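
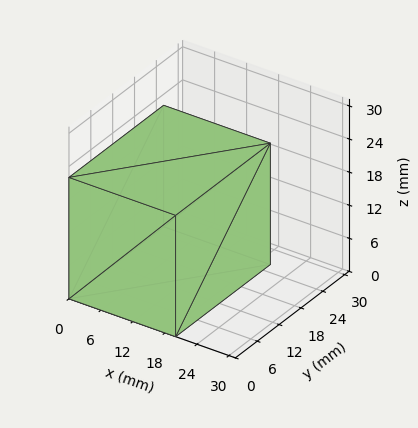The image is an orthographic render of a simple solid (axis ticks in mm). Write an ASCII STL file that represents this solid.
Reading the render: the shape is a rectangular box, roughly 20 × 26 mm footprint and 22 mm tall (dimensions read to the nearest mm from the axis ticks). For the STL, each face is triangulated and given an outward normal.

solid part
  facet normal 0.0000 0.0000 -1.0000
    outer loop
      vertex 20.000 26.000 0.000
      vertex 20.000 0.000 0.000
      vertex 0.000 0.000 0.000
    endloop
  endfacet
  facet normal 0.0000 0.0000 -1.0000
    outer loop
      vertex 0.000 26.000 0.000
      vertex 20.000 26.000 0.000
      vertex 0.000 0.000 0.000
    endloop
  endfacet
  facet normal 0.0000 0.0000 1.0000
    outer loop
      vertex 0.000 0.000 22.000
      vertex 20.000 0.000 22.000
      vertex 20.000 26.000 22.000
    endloop
  endfacet
  facet normal 0.0000 0.0000 1.0000
    outer loop
      vertex 0.000 0.000 22.000
      vertex 20.000 26.000 22.000
      vertex 0.000 26.000 22.000
    endloop
  endfacet
  facet normal 0.0000 -1.0000 0.0000
    outer loop
      vertex 0.000 0.000 0.000
      vertex 20.000 0.000 0.000
      vertex 20.000 0.000 22.000
    endloop
  endfacet
  facet normal 0.0000 -1.0000 0.0000
    outer loop
      vertex 0.000 0.000 0.000
      vertex 20.000 0.000 22.000
      vertex 0.000 0.000 22.000
    endloop
  endfacet
  facet normal 0.0000 1.0000 0.0000
    outer loop
      vertex 20.000 26.000 22.000
      vertex 20.000 26.000 0.000
      vertex 0.000 26.000 0.000
    endloop
  endfacet
  facet normal 0.0000 1.0000 0.0000
    outer loop
      vertex 0.000 26.000 22.000
      vertex 20.000 26.000 22.000
      vertex 0.000 26.000 0.000
    endloop
  endfacet
  facet normal -1.0000 0.0000 0.0000
    outer loop
      vertex 0.000 26.000 22.000
      vertex 0.000 26.000 0.000
      vertex 0.000 0.000 0.000
    endloop
  endfacet
  facet normal -1.0000 0.0000 0.0000
    outer loop
      vertex 0.000 0.000 22.000
      vertex 0.000 26.000 22.000
      vertex 0.000 0.000 0.000
    endloop
  endfacet
  facet normal 1.0000 0.0000 0.0000
    outer loop
      vertex 20.000 0.000 0.000
      vertex 20.000 26.000 0.000
      vertex 20.000 26.000 22.000
    endloop
  endfacet
  facet normal 1.0000 0.0000 0.0000
    outer loop
      vertex 20.000 0.000 0.000
      vertex 20.000 26.000 22.000
      vertex 20.000 0.000 22.000
    endloop
  endfacet
endsolid part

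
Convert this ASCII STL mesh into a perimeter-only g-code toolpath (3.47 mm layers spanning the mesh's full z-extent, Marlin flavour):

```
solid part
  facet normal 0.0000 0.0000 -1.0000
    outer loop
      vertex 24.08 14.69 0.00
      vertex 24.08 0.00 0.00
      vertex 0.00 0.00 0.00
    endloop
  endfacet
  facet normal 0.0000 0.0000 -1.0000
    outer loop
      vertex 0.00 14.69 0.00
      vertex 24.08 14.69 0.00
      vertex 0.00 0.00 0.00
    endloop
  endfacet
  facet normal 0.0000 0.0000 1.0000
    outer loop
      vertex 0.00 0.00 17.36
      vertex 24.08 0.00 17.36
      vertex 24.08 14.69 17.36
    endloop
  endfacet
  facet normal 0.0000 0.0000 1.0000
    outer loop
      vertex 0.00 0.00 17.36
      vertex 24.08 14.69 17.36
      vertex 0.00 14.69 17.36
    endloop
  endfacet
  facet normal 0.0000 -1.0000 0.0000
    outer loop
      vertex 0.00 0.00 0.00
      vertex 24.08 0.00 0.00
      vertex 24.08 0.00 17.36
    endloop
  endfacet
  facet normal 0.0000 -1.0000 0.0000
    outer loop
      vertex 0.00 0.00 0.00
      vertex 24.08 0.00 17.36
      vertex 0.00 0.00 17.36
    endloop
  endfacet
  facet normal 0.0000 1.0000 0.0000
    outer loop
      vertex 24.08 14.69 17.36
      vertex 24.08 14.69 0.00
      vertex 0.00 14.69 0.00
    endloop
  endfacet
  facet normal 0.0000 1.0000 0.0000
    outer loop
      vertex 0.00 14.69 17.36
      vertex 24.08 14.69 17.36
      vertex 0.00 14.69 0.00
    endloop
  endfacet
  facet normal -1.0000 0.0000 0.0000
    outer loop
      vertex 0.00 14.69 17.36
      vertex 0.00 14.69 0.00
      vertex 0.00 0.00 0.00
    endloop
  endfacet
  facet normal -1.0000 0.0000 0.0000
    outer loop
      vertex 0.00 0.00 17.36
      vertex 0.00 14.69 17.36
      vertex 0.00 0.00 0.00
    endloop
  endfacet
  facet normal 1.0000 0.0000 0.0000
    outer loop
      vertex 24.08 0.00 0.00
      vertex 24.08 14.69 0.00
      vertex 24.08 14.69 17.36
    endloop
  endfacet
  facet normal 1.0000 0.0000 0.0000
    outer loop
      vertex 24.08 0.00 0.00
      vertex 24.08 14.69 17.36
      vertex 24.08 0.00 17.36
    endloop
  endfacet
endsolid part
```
; perimeter-only toolpath
G21 ; units = mm
G90 ; absolute positioning
G28 ; home
; layer 1
G0 Z3.47
G0 X0.00 Y0.00
G1 X24.08 Y0.00
G1 X24.08 Y14.69
G1 X0.00 Y14.69
G1 X0.00 Y0.00
; layer 2
G0 Z6.94
G0 X0.00 Y0.00
G1 X24.08 Y0.00
G1 X24.08 Y14.69
G1 X0.00 Y14.69
G1 X0.00 Y0.00
; layer 3
G0 Z10.42
G0 X0.00 Y0.00
G1 X24.08 Y0.00
G1 X24.08 Y14.69
G1 X0.00 Y14.69
G1 X0.00 Y0.00
; layer 4
G0 Z13.89
G0 X0.00 Y0.00
G1 X24.08 Y0.00
G1 X24.08 Y14.69
G1 X0.00 Y14.69
G1 X0.00 Y0.00
; layer 5
G0 Z17.36
G0 X0.00 Y0.00
G1 X24.08 Y0.00
G1 X24.08 Y14.69
G1 X0.00 Y14.69
G1 X0.00 Y0.00
M2 ; end

The solid is a rectangular box, roughly 24.1 × 14.7 mm footprint and 17.4 mm tall. Slicing at Δz = 3.47 mm — 5 equal slices spanning the solid's height, so layer i sits at z = i·h/5 — gives 5 non-empty perimeters. Each is a 4-segment closed polygon; G0 lifts to the layer z and rapids to the start vertex, then G1 traces the edges.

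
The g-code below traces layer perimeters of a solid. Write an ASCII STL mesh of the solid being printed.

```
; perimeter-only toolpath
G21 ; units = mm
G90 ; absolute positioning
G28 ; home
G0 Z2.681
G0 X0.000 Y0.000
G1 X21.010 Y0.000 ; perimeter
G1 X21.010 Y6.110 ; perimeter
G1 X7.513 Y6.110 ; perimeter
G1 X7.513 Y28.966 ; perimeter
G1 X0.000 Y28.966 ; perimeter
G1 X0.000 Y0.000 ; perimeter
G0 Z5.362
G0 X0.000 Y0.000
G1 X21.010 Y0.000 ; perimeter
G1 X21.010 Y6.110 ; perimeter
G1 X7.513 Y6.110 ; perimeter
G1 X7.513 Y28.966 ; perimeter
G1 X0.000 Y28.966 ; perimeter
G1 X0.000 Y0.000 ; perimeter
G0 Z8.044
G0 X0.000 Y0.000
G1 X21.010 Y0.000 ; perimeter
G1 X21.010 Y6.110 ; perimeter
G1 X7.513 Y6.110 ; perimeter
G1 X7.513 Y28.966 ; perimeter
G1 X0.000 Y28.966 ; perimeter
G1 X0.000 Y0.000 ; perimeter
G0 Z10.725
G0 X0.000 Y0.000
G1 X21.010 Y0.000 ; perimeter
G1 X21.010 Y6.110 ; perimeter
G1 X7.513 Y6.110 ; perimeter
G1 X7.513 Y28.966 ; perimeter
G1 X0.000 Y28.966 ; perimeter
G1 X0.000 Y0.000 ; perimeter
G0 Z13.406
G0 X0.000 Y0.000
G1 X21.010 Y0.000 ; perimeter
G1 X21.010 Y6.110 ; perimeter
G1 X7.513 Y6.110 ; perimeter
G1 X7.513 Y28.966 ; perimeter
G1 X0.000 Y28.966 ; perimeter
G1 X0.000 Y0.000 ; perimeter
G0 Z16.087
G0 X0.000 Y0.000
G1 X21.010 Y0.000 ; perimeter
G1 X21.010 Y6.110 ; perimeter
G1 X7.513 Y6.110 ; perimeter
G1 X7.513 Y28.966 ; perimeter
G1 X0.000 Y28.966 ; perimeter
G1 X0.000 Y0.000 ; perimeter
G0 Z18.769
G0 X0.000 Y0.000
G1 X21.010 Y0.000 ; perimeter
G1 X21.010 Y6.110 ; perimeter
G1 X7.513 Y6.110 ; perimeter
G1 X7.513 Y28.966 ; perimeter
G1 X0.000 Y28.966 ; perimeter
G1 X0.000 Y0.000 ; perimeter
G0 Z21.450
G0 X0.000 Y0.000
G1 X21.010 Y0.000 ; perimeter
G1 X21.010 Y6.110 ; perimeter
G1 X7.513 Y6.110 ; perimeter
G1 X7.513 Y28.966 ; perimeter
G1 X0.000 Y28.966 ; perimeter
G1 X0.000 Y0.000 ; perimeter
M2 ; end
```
solid part
  facet normal 0.0000 0.0000 -1.0000
    outer loop
      vertex 21.010 6.110 0.000
      vertex 21.010 0.000 0.000
      vertex 0.000 0.000 0.000
    endloop
  endfacet
  facet normal 0.0000 0.0000 -1.0000
    outer loop
      vertex 7.513 6.110 0.000
      vertex 21.010 6.110 0.000
      vertex 0.000 0.000 0.000
    endloop
  endfacet
  facet normal 0.0000 0.0000 -1.0000
    outer loop
      vertex 7.513 28.966 0.000
      vertex 7.513 6.110 0.000
      vertex 0.000 0.000 0.000
    endloop
  endfacet
  facet normal 0.0000 0.0000 -1.0000
    outer loop
      vertex 0.000 28.966 0.000
      vertex 7.513 28.966 0.000
      vertex 0.000 0.000 0.000
    endloop
  endfacet
  facet normal 0.0000 0.0000 1.0000
    outer loop
      vertex 0.000 0.000 21.450
      vertex 21.010 0.000 21.450
      vertex 21.010 6.110 21.450
    endloop
  endfacet
  facet normal 0.0000 0.0000 1.0000
    outer loop
      vertex 0.000 0.000 21.450
      vertex 21.010 6.110 21.450
      vertex 7.513 6.110 21.450
    endloop
  endfacet
  facet normal 0.0000 0.0000 1.0000
    outer loop
      vertex 0.000 0.000 21.450
      vertex 7.513 6.110 21.450
      vertex 7.513 28.966 21.450
    endloop
  endfacet
  facet normal 0.0000 0.0000 1.0000
    outer loop
      vertex 0.000 0.000 21.450
      vertex 7.513 28.966 21.450
      vertex 0.000 28.966 21.450
    endloop
  endfacet
  facet normal 0.0000 -1.0000 0.0000
    outer loop
      vertex 0.000 0.000 0.000
      vertex 21.010 0.000 0.000
      vertex 21.010 0.000 21.450
    endloop
  endfacet
  facet normal 0.0000 -1.0000 0.0000
    outer loop
      vertex 0.000 0.000 0.000
      vertex 21.010 0.000 21.450
      vertex 0.000 0.000 21.450
    endloop
  endfacet
  facet normal 1.0000 0.0000 0.0000
    outer loop
      vertex 21.010 0.000 0.000
      vertex 21.010 6.110 0.000
      vertex 21.010 6.110 21.450
    endloop
  endfacet
  facet normal 1.0000 0.0000 0.0000
    outer loop
      vertex 21.010 0.000 0.000
      vertex 21.010 6.110 21.450
      vertex 21.010 0.000 21.450
    endloop
  endfacet
  facet normal 0.0000 1.0000 0.0000
    outer loop
      vertex 21.010 6.110 0.000
      vertex 7.513 6.110 0.000
      vertex 7.513 6.110 21.450
    endloop
  endfacet
  facet normal 0.0000 1.0000 0.0000
    outer loop
      vertex 21.010 6.110 0.000
      vertex 7.513 6.110 21.450
      vertex 21.010 6.110 21.450
    endloop
  endfacet
  facet normal 1.0000 0.0000 0.0000
    outer loop
      vertex 7.513 6.110 0.000
      vertex 7.513 28.966 0.000
      vertex 7.513 28.966 21.450
    endloop
  endfacet
  facet normal 1.0000 0.0000 0.0000
    outer loop
      vertex 7.513 6.110 0.000
      vertex 7.513 28.966 21.450
      vertex 7.513 6.110 21.450
    endloop
  endfacet
  facet normal 0.0000 1.0000 0.0000
    outer loop
      vertex 7.513 28.966 0.000
      vertex 0.000 28.966 0.000
      vertex 0.000 28.966 21.450
    endloop
  endfacet
  facet normal 0.0000 1.0000 0.0000
    outer loop
      vertex 7.513 28.966 0.000
      vertex 0.000 28.966 21.450
      vertex 7.513 28.966 21.450
    endloop
  endfacet
  facet normal -1.0000 0.0000 0.0000
    outer loop
      vertex 0.000 28.966 0.000
      vertex 0.000 0.000 0.000
      vertex 0.000 0.000 21.450
    endloop
  endfacet
  facet normal -1.0000 0.0000 0.0000
    outer loop
      vertex 0.000 28.966 0.000
      vertex 0.000 0.000 21.450
      vertex 0.000 28.966 21.450
    endloop
  endfacet
endsolid part

The G0 Z moves step by Δz≈2.681 mm. Every layer's G1 loop is the same polygon, so the solid is a straight extrusion of it from z=0 to z≈21.4. Closing with flat bottom and top caps and triangulating gives 20 facets — an L-shaped prism: outer 21 × 29 mm, arm thicknesses ≈ 6.11 mm (horizontal) and 7.51 mm (vertical), extruded 21.4 mm in z.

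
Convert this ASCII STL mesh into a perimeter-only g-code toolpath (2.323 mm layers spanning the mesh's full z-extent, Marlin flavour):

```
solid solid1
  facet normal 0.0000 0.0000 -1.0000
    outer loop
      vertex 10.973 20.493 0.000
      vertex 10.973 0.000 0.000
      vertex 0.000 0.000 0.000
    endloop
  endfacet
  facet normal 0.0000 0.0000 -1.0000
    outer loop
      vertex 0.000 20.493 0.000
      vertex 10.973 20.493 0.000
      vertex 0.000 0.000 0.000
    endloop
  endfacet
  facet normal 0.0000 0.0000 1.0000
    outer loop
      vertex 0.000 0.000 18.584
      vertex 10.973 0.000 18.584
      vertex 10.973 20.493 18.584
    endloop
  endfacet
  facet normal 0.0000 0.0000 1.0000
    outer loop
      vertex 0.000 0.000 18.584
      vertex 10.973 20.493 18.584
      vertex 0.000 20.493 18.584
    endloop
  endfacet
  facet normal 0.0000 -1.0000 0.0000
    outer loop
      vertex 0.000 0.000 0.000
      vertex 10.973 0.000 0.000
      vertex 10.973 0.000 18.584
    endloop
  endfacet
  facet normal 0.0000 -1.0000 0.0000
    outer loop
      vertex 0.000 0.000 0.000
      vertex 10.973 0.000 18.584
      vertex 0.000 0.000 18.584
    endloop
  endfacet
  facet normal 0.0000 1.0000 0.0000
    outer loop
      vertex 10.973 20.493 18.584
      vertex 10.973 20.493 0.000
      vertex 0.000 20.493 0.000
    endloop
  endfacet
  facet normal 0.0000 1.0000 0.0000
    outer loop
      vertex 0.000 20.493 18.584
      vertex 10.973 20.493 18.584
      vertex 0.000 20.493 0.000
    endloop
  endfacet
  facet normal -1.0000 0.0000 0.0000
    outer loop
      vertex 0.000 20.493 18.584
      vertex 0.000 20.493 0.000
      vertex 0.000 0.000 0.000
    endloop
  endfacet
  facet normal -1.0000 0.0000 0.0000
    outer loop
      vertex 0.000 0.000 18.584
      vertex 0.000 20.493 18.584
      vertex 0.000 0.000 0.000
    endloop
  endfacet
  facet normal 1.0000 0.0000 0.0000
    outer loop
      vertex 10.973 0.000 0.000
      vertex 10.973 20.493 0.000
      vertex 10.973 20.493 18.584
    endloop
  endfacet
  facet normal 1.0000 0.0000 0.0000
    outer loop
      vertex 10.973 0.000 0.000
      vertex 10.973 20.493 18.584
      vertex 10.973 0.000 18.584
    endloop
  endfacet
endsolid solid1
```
; perimeter-only toolpath
G21 ; units = mm
G90 ; absolute positioning
G28 ; home
; layer 1
G0 Z2.323
G0 X0.000 Y0.000
G1 X10.973 Y0.000
G1 X10.973 Y20.493
G1 X0.000 Y20.493
G1 X0.000 Y0.000
; layer 2
G0 Z4.646
G0 X0.000 Y0.000
G1 X10.973 Y0.000
G1 X10.973 Y20.493
G1 X0.000 Y20.493
G1 X0.000 Y0.000
; layer 3
G0 Z6.969
G0 X0.000 Y0.000
G1 X10.973 Y0.000
G1 X10.973 Y20.493
G1 X0.000 Y20.493
G1 X0.000 Y0.000
; layer 4
G0 Z9.292
G0 X0.000 Y0.000
G1 X10.973 Y0.000
G1 X10.973 Y20.493
G1 X0.000 Y20.493
G1 X0.000 Y0.000
; layer 5
G0 Z11.615
G0 X0.000 Y0.000
G1 X10.973 Y0.000
G1 X10.973 Y20.493
G1 X0.000 Y20.493
G1 X0.000 Y0.000
; layer 6
G0 Z13.938
G0 X0.000 Y0.000
G1 X10.973 Y0.000
G1 X10.973 Y20.493
G1 X0.000 Y20.493
G1 X0.000 Y0.000
; layer 7
G0 Z16.261
G0 X0.000 Y0.000
G1 X10.973 Y0.000
G1 X10.973 Y20.493
G1 X0.000 Y20.493
G1 X0.000 Y0.000
; layer 8
G0 Z18.584
G0 X0.000 Y0.000
G1 X10.973 Y0.000
G1 X10.973 Y20.493
G1 X0.000 Y20.493
G1 X0.000 Y0.000
M2 ; end

The solid is a rectangular box, roughly 11 × 20.5 mm footprint and 18.6 mm tall. Slicing at Δz = 2.323 mm — 8 equal slices spanning the solid's height, so layer i sits at z = i·h/8 — gives 8 non-empty perimeters. Each is a 4-segment closed polygon; G0 lifts to the layer z and rapids to the start vertex, then G1 traces the edges.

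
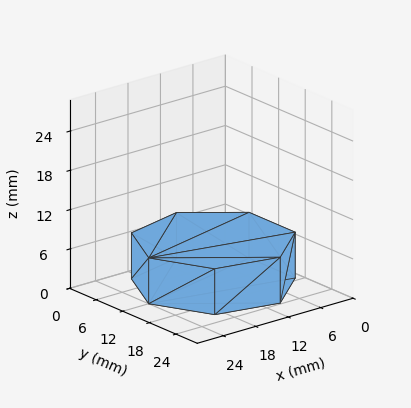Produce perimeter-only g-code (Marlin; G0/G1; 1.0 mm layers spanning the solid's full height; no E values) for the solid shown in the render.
Reading the render: the shape is a regular 7-sided prism (a cylinder approximated with 7 flat sides), circumscribed radius ≈ 12 mm, height ≈ 7 mm (dimensions read to the nearest mm from the axis ticks). For the g-code, the solid's height is divided into equal slices at the stated Δz and each level perimeter traced with G1 moves after a G0 lift.

; perimeter-only toolpath
G21 ; units = mm
G90 ; absolute positioning
G28 ; home
; layer 1
G0 Z1.0
G0 X24.0 Y12.0
G1 X19.5 Y21.4
G1 X9.3 Y23.7
G1 X1.2 Y17.2
G1 X1.2 Y6.8
G1 X9.3 Y0.3
G1 X19.5 Y2.6
G1 X24.0 Y12.0
; layer 2
G0 Z2.0
G0 X24.0 Y12.0
G1 X19.5 Y21.4
G1 X9.3 Y23.7
G1 X1.2 Y17.2
G1 X1.2 Y6.8
G1 X9.3 Y0.3
G1 X19.5 Y2.6
G1 X24.0 Y12.0
; layer 3
G0 Z3.0
G0 X24.0 Y12.0
G1 X19.5 Y21.4
G1 X9.3 Y23.7
G1 X1.2 Y17.2
G1 X1.2 Y6.8
G1 X9.3 Y0.3
G1 X19.5 Y2.6
G1 X24.0 Y12.0
; layer 4
G0 Z4.0
G0 X24.0 Y12.0
G1 X19.5 Y21.4
G1 X9.3 Y23.7
G1 X1.2 Y17.2
G1 X1.2 Y6.8
G1 X9.3 Y0.3
G1 X19.5 Y2.6
G1 X24.0 Y12.0
; layer 5
G0 Z5.0
G0 X24.0 Y12.0
G1 X19.5 Y21.4
G1 X9.3 Y23.7
G1 X1.2 Y17.2
G1 X1.2 Y6.8
G1 X9.3 Y0.3
G1 X19.5 Y2.6
G1 X24.0 Y12.0
; layer 6
G0 Z6.0
G0 X24.0 Y12.0
G1 X19.5 Y21.4
G1 X9.3 Y23.7
G1 X1.2 Y17.2
G1 X1.2 Y6.8
G1 X9.3 Y0.3
G1 X19.5 Y2.6
G1 X24.0 Y12.0
; layer 7
G0 Z7.0
G0 X24.0 Y12.0
G1 X19.5 Y21.4
G1 X9.3 Y23.7
G1 X1.2 Y17.2
G1 X1.2 Y6.8
G1 X9.3 Y0.3
G1 X19.5 Y2.6
G1 X24.0 Y12.0
M2 ; end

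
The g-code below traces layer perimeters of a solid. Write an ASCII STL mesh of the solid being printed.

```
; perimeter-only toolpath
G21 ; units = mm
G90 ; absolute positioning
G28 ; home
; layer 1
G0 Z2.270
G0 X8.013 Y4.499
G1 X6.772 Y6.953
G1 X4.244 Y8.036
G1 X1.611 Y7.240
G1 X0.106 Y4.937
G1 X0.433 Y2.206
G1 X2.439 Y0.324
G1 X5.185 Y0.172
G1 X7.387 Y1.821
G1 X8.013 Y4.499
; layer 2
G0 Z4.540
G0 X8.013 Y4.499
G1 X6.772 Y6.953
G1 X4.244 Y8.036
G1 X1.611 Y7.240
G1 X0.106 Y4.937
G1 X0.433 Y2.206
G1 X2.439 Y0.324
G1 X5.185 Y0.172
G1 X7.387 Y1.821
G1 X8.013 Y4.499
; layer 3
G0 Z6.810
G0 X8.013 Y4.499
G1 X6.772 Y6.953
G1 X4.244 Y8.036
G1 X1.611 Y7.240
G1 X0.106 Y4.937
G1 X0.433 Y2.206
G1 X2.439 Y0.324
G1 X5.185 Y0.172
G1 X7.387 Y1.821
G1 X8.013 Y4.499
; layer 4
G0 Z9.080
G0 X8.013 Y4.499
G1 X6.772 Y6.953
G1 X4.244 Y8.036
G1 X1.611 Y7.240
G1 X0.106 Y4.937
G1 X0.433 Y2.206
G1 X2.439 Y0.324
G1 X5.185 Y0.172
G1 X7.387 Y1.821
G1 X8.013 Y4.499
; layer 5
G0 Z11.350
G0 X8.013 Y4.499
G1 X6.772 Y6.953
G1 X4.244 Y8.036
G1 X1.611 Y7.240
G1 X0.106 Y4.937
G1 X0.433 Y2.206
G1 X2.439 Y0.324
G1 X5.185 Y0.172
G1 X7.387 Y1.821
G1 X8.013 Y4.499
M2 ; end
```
solid part
  facet normal 0.0000 0.0000 -1.0000
    outer loop
      vertex 4.244 8.036 0.000
      vertex 6.772 6.953 0.000
      vertex 8.013 4.499 0.000
    endloop
  endfacet
  facet normal 0.0000 0.0000 -1.0000
    outer loop
      vertex 1.611 7.240 0.000
      vertex 4.244 8.036 0.000
      vertex 8.013 4.499 0.000
    endloop
  endfacet
  facet normal 0.0000 0.0000 -1.0000
    outer loop
      vertex 0.106 4.937 0.000
      vertex 1.611 7.240 0.000
      vertex 8.013 4.499 0.000
    endloop
  endfacet
  facet normal 0.0000 0.0000 -1.0000
    outer loop
      vertex 0.433 2.206 0.000
      vertex 0.106 4.937 0.000
      vertex 8.013 4.499 0.000
    endloop
  endfacet
  facet normal 0.0000 0.0000 -1.0000
    outer loop
      vertex 2.439 0.324 0.000
      vertex 0.433 2.206 0.000
      vertex 8.013 4.499 0.000
    endloop
  endfacet
  facet normal 0.0000 0.0000 -1.0000
    outer loop
      vertex 5.185 0.172 0.000
      vertex 2.439 0.324 0.000
      vertex 8.013 4.499 0.000
    endloop
  endfacet
  facet normal 0.0000 0.0000 -1.0000
    outer loop
      vertex 7.387 1.821 0.000
      vertex 5.185 0.172 0.000
      vertex 8.013 4.499 0.000
    endloop
  endfacet
  facet normal 0.0000 0.0000 1.0000
    outer loop
      vertex 8.013 4.499 11.350
      vertex 6.772 6.953 11.350
      vertex 4.244 8.036 11.350
    endloop
  endfacet
  facet normal 0.0000 0.0000 1.0000
    outer loop
      vertex 8.013 4.499 11.350
      vertex 4.244 8.036 11.350
      vertex 1.611 7.240 11.350
    endloop
  endfacet
  facet normal 0.0000 0.0000 1.0000
    outer loop
      vertex 8.013 4.499 11.350
      vertex 1.611 7.240 11.350
      vertex 0.106 4.937 11.350
    endloop
  endfacet
  facet normal 0.0000 0.0000 1.0000
    outer loop
      vertex 8.013 4.499 11.350
      vertex 0.106 4.937 11.350
      vertex 0.433 2.206 11.350
    endloop
  endfacet
  facet normal 0.0000 0.0000 1.0000
    outer loop
      vertex 8.013 4.499 11.350
      vertex 0.433 2.206 11.350
      vertex 2.439 0.324 11.350
    endloop
  endfacet
  facet normal 0.0000 0.0000 1.0000
    outer loop
      vertex 8.013 4.499 11.350
      vertex 2.439 0.324 11.350
      vertex 5.185 0.172 11.350
    endloop
  endfacet
  facet normal 0.0000 0.0000 1.0000
    outer loop
      vertex 8.013 4.499 11.350
      vertex 5.185 0.172 11.350
      vertex 7.387 1.821 11.350
    endloop
  endfacet
  facet normal 0.8924 0.4513 0.0000
    outer loop
      vertex 8.013 4.499 0.000
      vertex 6.772 6.953 0.000
      vertex 6.772 6.953 11.350
    endloop
  endfacet
  facet normal 0.8924 0.4513 0.0000
    outer loop
      vertex 8.013 4.499 0.000
      vertex 6.772 6.953 11.350
      vertex 8.013 4.499 11.350
    endloop
  endfacet
  facet normal 0.3938 0.9192 0.0000
    outer loop
      vertex 6.772 6.953 0.000
      vertex 4.244 8.036 0.000
      vertex 4.244 8.036 11.350
    endloop
  endfacet
  facet normal 0.3938 0.9192 0.0000
    outer loop
      vertex 6.772 6.953 0.000
      vertex 4.244 8.036 11.350
      vertex 6.772 6.953 11.350
    endloop
  endfacet
  facet normal -0.2894 0.9572 0.0000
    outer loop
      vertex 4.244 8.036 0.000
      vertex 1.611 7.240 0.000
      vertex 1.611 7.240 11.350
    endloop
  endfacet
  facet normal -0.2894 0.9572 0.0000
    outer loop
      vertex 4.244 8.036 0.000
      vertex 1.611 7.240 11.350
      vertex 4.244 8.036 11.350
    endloop
  endfacet
  facet normal -0.8371 0.5470 0.0000
    outer loop
      vertex 1.611 7.240 0.000
      vertex 0.106 4.937 0.000
      vertex 0.106 4.937 11.350
    endloop
  endfacet
  facet normal -0.8371 0.5470 0.0000
    outer loop
      vertex 1.611 7.240 0.000
      vertex 0.106 4.937 11.350
      vertex 1.611 7.240 11.350
    endloop
  endfacet
  facet normal -0.9929 -0.1189 0.0000
    outer loop
      vertex 0.106 4.937 0.000
      vertex 0.433 2.206 0.000
      vertex 0.433 2.206 11.350
    endloop
  endfacet
  facet normal -0.9929 -0.1189 0.0000
    outer loop
      vertex 0.106 4.937 0.000
      vertex 0.433 2.206 11.350
      vertex 0.106 4.937 11.350
    endloop
  endfacet
  facet normal -0.6842 -0.7293 0.0000
    outer loop
      vertex 0.433 2.206 0.000
      vertex 2.439 0.324 0.000
      vertex 2.439 0.324 11.350
    endloop
  endfacet
  facet normal -0.6842 -0.7293 0.0000
    outer loop
      vertex 0.433 2.206 0.000
      vertex 2.439 0.324 11.350
      vertex 0.433 2.206 11.350
    endloop
  endfacet
  facet normal -0.0553 -0.9985 0.0000
    outer loop
      vertex 2.439 0.324 0.000
      vertex 5.185 0.172 0.000
      vertex 5.185 0.172 11.350
    endloop
  endfacet
  facet normal -0.0553 -0.9985 0.0000
    outer loop
      vertex 2.439 0.324 0.000
      vertex 5.185 0.172 11.350
      vertex 2.439 0.324 11.350
    endloop
  endfacet
  facet normal 0.5994 -0.8004 0.0000
    outer loop
      vertex 5.185 0.172 0.000
      vertex 7.387 1.821 0.000
      vertex 7.387 1.821 11.350
    endloop
  endfacet
  facet normal 0.5994 -0.8004 0.0000
    outer loop
      vertex 5.185 0.172 0.000
      vertex 7.387 1.821 11.350
      vertex 5.185 0.172 11.350
    endloop
  endfacet
  facet normal 0.9737 -0.2276 0.0000
    outer loop
      vertex 7.387 1.821 0.000
      vertex 8.013 4.499 0.000
      vertex 8.013 4.499 11.350
    endloop
  endfacet
  facet normal 0.9737 -0.2276 0.0000
    outer loop
      vertex 7.387 1.821 0.000
      vertex 8.013 4.499 11.350
      vertex 7.387 1.821 11.350
    endloop
  endfacet
endsolid part

The G0 Z moves step by Δz≈2.270 mm. Every layer's G1 loop is the same polygon, so the solid is a straight extrusion of it from z=0 to z≈11.3. Closing with flat bottom and top caps and triangulating gives 32 facets — a regular 9-sided prism (a cylinder approximated with 9 flat sides), circumscribed radius ≈ 4.02 mm, height ≈ 11.3 mm.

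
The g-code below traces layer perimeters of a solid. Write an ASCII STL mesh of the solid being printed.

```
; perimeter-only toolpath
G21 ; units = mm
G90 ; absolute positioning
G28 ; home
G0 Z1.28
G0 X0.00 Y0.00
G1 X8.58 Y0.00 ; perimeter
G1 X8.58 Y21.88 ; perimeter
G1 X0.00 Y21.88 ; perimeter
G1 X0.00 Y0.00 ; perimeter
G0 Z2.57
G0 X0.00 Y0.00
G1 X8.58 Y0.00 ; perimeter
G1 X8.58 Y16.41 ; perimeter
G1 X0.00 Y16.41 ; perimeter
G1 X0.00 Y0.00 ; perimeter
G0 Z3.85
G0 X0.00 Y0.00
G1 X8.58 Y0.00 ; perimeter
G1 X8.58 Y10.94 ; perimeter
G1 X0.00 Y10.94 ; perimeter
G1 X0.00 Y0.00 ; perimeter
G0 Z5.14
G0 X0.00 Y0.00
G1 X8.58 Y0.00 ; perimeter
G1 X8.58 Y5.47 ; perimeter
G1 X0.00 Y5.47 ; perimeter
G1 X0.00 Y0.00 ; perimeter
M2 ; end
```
solid part
  facet normal 0.0000 0.0000 -1.0000
    outer loop
      vertex 8.58 27.35 0.00
      vertex 8.58 0.00 0.00
      vertex 0.00 0.00 0.00
    endloop
  endfacet
  facet normal 0.0000 0.0000 -1.0000
    outer loop
      vertex 0.00 27.35 0.00
      vertex 8.58 27.35 0.00
      vertex 0.00 0.00 0.00
    endloop
  endfacet
  facet normal 0.0000 -1.0000 0.0000
    outer loop
      vertex 0.00 0.00 0.00
      vertex 8.58 0.00 0.00
      vertex 8.58 0.00 6.42
    endloop
  endfacet
  facet normal 0.0000 -1.0000 0.0000
    outer loop
      vertex 0.00 0.00 0.00
      vertex 8.58 0.00 6.42
      vertex 0.00 0.00 6.42
    endloop
  endfacet
  facet normal 0.0000 0.2285 0.9735
    outer loop
      vertex 0.00 0.00 6.42
      vertex 8.58 0.00 6.42
      vertex 8.58 27.35 0.00
    endloop
  endfacet
  facet normal 0.0000 0.2285 0.9735
    outer loop
      vertex 0.00 0.00 6.42
      vertex 8.58 27.35 0.00
      vertex 0.00 27.35 0.00
    endloop
  endfacet
  facet normal -1.0000 0.0000 0.0000
    outer loop
      vertex 0.00 0.00 6.42
      vertex 0.00 27.35 0.00
      vertex 0.00 0.00 0.00
    endloop
  endfacet
  facet normal 1.0000 0.0000 0.0000
    outer loop
      vertex 8.58 0.00 0.00
      vertex 8.58 27.35 0.00
      vertex 8.58 0.00 6.42
    endloop
  endfacet
endsolid part

The G0 Z moves step by Δz≈1.28 mm. The G1 loops shrink linearly with z, so the solid tapers from its base footprint up to z≈6.42. Closing with a flat bottom cap and the tapered top and triangulating gives 8 facets — a wedge (ramp): 8.58 × 27.4 mm base, rising to 6.42 mm along the y=0 edge and sloping linearly to z=0 at y=27.4.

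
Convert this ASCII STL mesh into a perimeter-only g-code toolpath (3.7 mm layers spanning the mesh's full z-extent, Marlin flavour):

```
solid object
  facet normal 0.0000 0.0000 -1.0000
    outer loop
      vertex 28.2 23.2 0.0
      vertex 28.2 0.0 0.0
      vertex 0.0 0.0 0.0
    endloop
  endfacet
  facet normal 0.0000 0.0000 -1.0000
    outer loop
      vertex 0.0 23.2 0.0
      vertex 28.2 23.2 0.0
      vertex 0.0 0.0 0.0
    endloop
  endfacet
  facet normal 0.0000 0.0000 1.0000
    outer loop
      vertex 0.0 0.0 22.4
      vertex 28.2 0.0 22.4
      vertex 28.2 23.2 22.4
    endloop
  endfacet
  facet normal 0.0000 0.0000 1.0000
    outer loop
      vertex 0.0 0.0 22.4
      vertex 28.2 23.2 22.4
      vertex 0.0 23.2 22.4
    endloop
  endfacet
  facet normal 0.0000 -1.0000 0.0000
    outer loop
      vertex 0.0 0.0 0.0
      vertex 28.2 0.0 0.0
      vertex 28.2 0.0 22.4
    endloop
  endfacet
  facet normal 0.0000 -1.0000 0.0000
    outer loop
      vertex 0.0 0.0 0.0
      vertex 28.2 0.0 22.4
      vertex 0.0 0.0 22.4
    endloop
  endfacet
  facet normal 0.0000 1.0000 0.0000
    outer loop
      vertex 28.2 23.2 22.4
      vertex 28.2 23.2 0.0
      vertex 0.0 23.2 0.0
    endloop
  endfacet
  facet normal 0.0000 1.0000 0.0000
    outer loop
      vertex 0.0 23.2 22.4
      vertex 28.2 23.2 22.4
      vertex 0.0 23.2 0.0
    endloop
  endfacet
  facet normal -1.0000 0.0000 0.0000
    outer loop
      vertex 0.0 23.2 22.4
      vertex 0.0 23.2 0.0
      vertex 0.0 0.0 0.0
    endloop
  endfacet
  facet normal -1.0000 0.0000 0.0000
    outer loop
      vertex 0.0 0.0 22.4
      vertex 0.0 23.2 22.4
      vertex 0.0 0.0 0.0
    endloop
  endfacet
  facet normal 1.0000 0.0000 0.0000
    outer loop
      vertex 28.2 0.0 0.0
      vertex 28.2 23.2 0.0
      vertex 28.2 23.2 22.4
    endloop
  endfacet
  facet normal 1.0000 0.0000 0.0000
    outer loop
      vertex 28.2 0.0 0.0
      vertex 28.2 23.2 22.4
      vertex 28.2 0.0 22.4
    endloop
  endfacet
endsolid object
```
; perimeter-only toolpath
G21 ; units = mm
G90 ; absolute positioning
G28 ; home
; layer 1
G0 Z3.7
G0 X0.0 Y0.0
G1 X28.2 Y0.0
G1 X28.2 Y23.2
G1 X0.0 Y23.2
G1 X0.0 Y0.0
; layer 2
G0 Z7.5
G0 X0.0 Y0.0
G1 X28.2 Y0.0
G1 X28.2 Y23.2
G1 X0.0 Y23.2
G1 X0.0 Y0.0
; layer 3
G0 Z11.2
G0 X0.0 Y0.0
G1 X28.2 Y0.0
G1 X28.2 Y23.2
G1 X0.0 Y23.2
G1 X0.0 Y0.0
; layer 4
G0 Z14.9
G0 X0.0 Y0.0
G1 X28.2 Y0.0
G1 X28.2 Y23.2
G1 X0.0 Y23.2
G1 X0.0 Y0.0
; layer 5
G0 Z18.7
G0 X0.0 Y0.0
G1 X28.2 Y0.0
G1 X28.2 Y23.2
G1 X0.0 Y23.2
G1 X0.0 Y0.0
; layer 6
G0 Z22.4
G0 X0.0 Y0.0
G1 X28.2 Y0.0
G1 X28.2 Y23.2
G1 X0.0 Y23.2
G1 X0.0 Y0.0
M2 ; end

The solid is a rectangular box, roughly 28.2 × 23.2 mm footprint and 22.4 mm tall. Slicing at Δz = 3.7 mm — 6 equal slices spanning the solid's height, so layer i sits at z = i·h/6 — gives 6 non-empty perimeters. Each is a 4-segment closed polygon; G0 lifts to the layer z and rapids to the start vertex, then G1 traces the edges.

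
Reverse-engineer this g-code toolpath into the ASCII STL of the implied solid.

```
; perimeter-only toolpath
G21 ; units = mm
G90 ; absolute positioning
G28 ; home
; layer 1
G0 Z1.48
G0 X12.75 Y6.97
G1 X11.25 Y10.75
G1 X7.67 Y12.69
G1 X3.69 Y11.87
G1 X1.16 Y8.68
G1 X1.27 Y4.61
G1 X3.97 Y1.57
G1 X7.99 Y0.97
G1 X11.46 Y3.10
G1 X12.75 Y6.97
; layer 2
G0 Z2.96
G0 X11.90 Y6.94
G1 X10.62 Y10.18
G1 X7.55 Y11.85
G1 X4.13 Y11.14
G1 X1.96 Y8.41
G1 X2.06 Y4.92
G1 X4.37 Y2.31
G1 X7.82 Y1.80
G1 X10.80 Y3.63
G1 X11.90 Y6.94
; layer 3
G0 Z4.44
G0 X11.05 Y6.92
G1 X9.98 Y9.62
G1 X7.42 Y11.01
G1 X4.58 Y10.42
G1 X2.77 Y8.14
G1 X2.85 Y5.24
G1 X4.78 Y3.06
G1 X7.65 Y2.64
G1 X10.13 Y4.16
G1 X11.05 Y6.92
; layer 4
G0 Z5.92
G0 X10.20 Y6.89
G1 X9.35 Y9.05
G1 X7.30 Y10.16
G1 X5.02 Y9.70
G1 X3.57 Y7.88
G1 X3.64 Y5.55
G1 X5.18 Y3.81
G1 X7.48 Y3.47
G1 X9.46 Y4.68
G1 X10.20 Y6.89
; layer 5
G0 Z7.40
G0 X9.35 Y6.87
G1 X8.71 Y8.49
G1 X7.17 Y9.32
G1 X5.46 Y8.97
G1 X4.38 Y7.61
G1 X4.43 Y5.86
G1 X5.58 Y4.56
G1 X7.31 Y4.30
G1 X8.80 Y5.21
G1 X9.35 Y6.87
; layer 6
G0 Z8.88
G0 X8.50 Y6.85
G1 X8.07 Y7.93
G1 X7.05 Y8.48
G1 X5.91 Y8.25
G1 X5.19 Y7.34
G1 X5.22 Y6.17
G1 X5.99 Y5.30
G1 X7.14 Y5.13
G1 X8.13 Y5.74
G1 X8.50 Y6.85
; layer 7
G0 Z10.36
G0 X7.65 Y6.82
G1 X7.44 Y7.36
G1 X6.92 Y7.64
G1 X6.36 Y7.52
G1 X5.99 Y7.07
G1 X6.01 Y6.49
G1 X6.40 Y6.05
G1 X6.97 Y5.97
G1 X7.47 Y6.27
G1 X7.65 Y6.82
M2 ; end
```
solid part
  facet normal 0.0000 0.0000 -1.0000
    outer loop
      vertex 7.80 13.53 0.00
      vertex 11.89 11.31 0.00
      vertex 13.60 6.99 0.00
    endloop
  endfacet
  facet normal 0.0000 0.0000 -1.0000
    outer loop
      vertex 3.24 12.59 0.00
      vertex 7.80 13.53 0.00
      vertex 13.60 6.99 0.00
    endloop
  endfacet
  facet normal 0.0000 0.0000 -1.0000
    outer loop
      vertex 0.35 8.95 0.00
      vertex 3.24 12.59 0.00
      vertex 13.60 6.99 0.00
    endloop
  endfacet
  facet normal 0.0000 0.0000 -1.0000
    outer loop
      vertex 0.48 4.30 0.00
      vertex 0.35 8.95 0.00
      vertex 13.60 6.99 0.00
    endloop
  endfacet
  facet normal 0.0000 0.0000 -1.0000
    outer loop
      vertex 3.56 0.82 0.00
      vertex 0.48 4.30 0.00
      vertex 13.60 6.99 0.00
    endloop
  endfacet
  facet normal 0.0000 0.0000 -1.0000
    outer loop
      vertex 8.16 0.14 0.00
      vertex 3.56 0.82 0.00
      vertex 13.60 6.99 0.00
    endloop
  endfacet
  facet normal 0.0000 0.0000 -1.0000
    outer loop
      vertex 12.13 2.57 0.00
      vertex 8.16 0.14 0.00
      vertex 13.60 6.99 0.00
    endloop
  endfacet
  facet normal 0.8182 0.3239 0.4751
    outer loop
      vertex 13.60 6.99 0.00
      vertex 11.89 11.31 0.00
      vertex 6.80 6.80 11.84
    endloop
  endfacet
  facet normal 0.4198 0.7734 0.4751
    outer loop
      vertex 11.89 11.31 0.00
      vertex 7.80 13.53 0.00
      vertex 6.80 6.80 11.84
    endloop
  endfacet
  facet normal -0.1777 0.8619 0.4749
    outer loop
      vertex 7.80 13.53 0.00
      vertex 3.24 12.59 0.00
      vertex 6.80 6.80 11.84
    endloop
  endfacet
  facet normal -0.6892 0.5472 0.4748
    outer loop
      vertex 3.24 12.59 0.00
      vertex 0.35 8.95 0.00
      vertex 6.80 6.80 11.84
    endloop
  endfacet
  facet normal -0.8798 -0.0246 0.4748
    outer loop
      vertex 0.35 8.95 0.00
      vertex 0.48 4.30 0.00
      vertex 6.80 6.80 11.84
    endloop
  endfacet
  facet normal -0.6590 -0.5832 0.4749
    outer loop
      vertex 0.48 4.30 0.00
      vertex 3.56 0.82 0.00
      vertex 6.80 6.80 11.84
    endloop
  endfacet
  facet normal -0.1287 -0.8706 0.4749
    outer loop
      vertex 3.56 0.82 0.00
      vertex 8.16 0.14 0.00
      vertex 6.80 6.80 11.84
    endloop
  endfacet
  facet normal 0.4594 -0.7506 0.4750
    outer loop
      vertex 8.16 0.14 0.00
      vertex 12.13 2.57 0.00
      vertex 6.80 6.80 11.84
    endloop
  endfacet
  facet normal 0.8350 -0.2777 0.4751
    outer loop
      vertex 12.13 2.57 0.00
      vertex 13.60 6.99 0.00
      vertex 6.80 6.80 11.84
    endloop
  endfacet
endsolid part

The G0 Z moves step by Δz≈1.48 mm. The G1 loops shrink linearly with z, so the solid tapers from its base footprint up to z≈11.8. Closing with a flat bottom cap and the tapered top and triangulating gives 16 facets — a regular 9-sided pyramid, base circumscribed radius ≈ 6.8 mm, apex at z ≈ 11.8 mm.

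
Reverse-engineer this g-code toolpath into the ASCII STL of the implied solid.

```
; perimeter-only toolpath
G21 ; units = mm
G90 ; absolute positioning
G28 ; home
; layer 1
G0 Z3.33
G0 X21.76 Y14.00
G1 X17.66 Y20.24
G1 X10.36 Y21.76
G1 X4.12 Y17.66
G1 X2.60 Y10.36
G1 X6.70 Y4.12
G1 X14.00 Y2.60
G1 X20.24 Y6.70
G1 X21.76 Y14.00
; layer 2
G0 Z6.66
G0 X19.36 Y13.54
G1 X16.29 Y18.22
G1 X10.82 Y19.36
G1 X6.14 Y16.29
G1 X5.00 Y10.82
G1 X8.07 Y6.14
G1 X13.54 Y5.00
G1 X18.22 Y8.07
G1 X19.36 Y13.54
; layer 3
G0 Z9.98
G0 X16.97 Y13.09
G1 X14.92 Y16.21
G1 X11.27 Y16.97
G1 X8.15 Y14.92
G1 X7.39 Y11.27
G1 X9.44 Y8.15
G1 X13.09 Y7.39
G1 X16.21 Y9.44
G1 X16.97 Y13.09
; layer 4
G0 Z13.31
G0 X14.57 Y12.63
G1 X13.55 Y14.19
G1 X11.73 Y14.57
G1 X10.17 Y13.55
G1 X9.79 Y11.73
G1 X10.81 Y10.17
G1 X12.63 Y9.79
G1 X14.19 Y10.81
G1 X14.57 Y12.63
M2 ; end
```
solid part
  facet normal 0.0000 0.0000 -1.0000
    outer loop
      vertex 9.91 24.15 0.00
      vertex 19.03 22.25 0.00
      vertex 24.15 14.45 0.00
    endloop
  endfacet
  facet normal 0.0000 0.0000 -1.0000
    outer loop
      vertex 2.11 19.03 0.00
      vertex 9.91 24.15 0.00
      vertex 24.15 14.45 0.00
    endloop
  endfacet
  facet normal 0.0000 0.0000 -1.0000
    outer loop
      vertex 0.21 9.91 0.00
      vertex 2.11 19.03 0.00
      vertex 24.15 14.45 0.00
    endloop
  endfacet
  facet normal 0.0000 0.0000 -1.0000
    outer loop
      vertex 5.33 2.11 0.00
      vertex 0.21 9.91 0.00
      vertex 24.15 14.45 0.00
    endloop
  endfacet
  facet normal 0.0000 0.0000 -1.0000
    outer loop
      vertex 14.45 0.21 0.00
      vertex 5.33 2.11 0.00
      vertex 24.15 14.45 0.00
    endloop
  endfacet
  facet normal 0.0000 0.0000 -1.0000
    outer loop
      vertex 22.25 5.33 0.00
      vertex 14.45 0.21 0.00
      vertex 24.15 14.45 0.00
    endloop
  endfacet
  facet normal 0.6925 0.4546 0.5602
    outer loop
      vertex 24.15 14.45 0.00
      vertex 19.03 22.25 0.00
      vertex 12.18 12.18 16.64
    endloop
  endfacet
  facet normal 0.1689 0.8109 0.5603
    outer loop
      vertex 19.03 22.25 0.00
      vertex 9.91 24.15 0.00
      vertex 12.18 12.18 16.64
    endloop
  endfacet
  facet normal -0.4546 0.6925 0.5602
    outer loop
      vertex 9.91 24.15 0.00
      vertex 2.11 19.03 0.00
      vertex 12.18 12.18 16.64
    endloop
  endfacet
  facet normal -0.8109 0.1689 0.5603
    outer loop
      vertex 2.11 19.03 0.00
      vertex 0.21 9.91 0.00
      vertex 12.18 12.18 16.64
    endloop
  endfacet
  facet normal -0.6925 -0.4546 0.5602
    outer loop
      vertex 0.21 9.91 0.00
      vertex 5.33 2.11 0.00
      vertex 12.18 12.18 16.64
    endloop
  endfacet
  facet normal -0.1689 -0.8109 0.5603
    outer loop
      vertex 5.33 2.11 0.00
      vertex 14.45 0.21 0.00
      vertex 12.18 12.18 16.64
    endloop
  endfacet
  facet normal 0.4546 -0.6925 0.5602
    outer loop
      vertex 14.45 0.21 0.00
      vertex 22.25 5.33 0.00
      vertex 12.18 12.18 16.64
    endloop
  endfacet
  facet normal 0.8109 -0.1689 0.5603
    outer loop
      vertex 22.25 5.33 0.00
      vertex 24.15 14.45 0.00
      vertex 12.18 12.18 16.64
    endloop
  endfacet
endsolid part

The G0 Z moves step by Δz≈3.33 mm. The G1 loops shrink linearly with z, so the solid tapers from its base footprint up to z≈16.6. Closing with a flat bottom cap and the tapered top and triangulating gives 14 facets — a regular 8-sided pyramid, base circumscribed radius ≈ 12.2 mm, apex at z ≈ 16.6 mm.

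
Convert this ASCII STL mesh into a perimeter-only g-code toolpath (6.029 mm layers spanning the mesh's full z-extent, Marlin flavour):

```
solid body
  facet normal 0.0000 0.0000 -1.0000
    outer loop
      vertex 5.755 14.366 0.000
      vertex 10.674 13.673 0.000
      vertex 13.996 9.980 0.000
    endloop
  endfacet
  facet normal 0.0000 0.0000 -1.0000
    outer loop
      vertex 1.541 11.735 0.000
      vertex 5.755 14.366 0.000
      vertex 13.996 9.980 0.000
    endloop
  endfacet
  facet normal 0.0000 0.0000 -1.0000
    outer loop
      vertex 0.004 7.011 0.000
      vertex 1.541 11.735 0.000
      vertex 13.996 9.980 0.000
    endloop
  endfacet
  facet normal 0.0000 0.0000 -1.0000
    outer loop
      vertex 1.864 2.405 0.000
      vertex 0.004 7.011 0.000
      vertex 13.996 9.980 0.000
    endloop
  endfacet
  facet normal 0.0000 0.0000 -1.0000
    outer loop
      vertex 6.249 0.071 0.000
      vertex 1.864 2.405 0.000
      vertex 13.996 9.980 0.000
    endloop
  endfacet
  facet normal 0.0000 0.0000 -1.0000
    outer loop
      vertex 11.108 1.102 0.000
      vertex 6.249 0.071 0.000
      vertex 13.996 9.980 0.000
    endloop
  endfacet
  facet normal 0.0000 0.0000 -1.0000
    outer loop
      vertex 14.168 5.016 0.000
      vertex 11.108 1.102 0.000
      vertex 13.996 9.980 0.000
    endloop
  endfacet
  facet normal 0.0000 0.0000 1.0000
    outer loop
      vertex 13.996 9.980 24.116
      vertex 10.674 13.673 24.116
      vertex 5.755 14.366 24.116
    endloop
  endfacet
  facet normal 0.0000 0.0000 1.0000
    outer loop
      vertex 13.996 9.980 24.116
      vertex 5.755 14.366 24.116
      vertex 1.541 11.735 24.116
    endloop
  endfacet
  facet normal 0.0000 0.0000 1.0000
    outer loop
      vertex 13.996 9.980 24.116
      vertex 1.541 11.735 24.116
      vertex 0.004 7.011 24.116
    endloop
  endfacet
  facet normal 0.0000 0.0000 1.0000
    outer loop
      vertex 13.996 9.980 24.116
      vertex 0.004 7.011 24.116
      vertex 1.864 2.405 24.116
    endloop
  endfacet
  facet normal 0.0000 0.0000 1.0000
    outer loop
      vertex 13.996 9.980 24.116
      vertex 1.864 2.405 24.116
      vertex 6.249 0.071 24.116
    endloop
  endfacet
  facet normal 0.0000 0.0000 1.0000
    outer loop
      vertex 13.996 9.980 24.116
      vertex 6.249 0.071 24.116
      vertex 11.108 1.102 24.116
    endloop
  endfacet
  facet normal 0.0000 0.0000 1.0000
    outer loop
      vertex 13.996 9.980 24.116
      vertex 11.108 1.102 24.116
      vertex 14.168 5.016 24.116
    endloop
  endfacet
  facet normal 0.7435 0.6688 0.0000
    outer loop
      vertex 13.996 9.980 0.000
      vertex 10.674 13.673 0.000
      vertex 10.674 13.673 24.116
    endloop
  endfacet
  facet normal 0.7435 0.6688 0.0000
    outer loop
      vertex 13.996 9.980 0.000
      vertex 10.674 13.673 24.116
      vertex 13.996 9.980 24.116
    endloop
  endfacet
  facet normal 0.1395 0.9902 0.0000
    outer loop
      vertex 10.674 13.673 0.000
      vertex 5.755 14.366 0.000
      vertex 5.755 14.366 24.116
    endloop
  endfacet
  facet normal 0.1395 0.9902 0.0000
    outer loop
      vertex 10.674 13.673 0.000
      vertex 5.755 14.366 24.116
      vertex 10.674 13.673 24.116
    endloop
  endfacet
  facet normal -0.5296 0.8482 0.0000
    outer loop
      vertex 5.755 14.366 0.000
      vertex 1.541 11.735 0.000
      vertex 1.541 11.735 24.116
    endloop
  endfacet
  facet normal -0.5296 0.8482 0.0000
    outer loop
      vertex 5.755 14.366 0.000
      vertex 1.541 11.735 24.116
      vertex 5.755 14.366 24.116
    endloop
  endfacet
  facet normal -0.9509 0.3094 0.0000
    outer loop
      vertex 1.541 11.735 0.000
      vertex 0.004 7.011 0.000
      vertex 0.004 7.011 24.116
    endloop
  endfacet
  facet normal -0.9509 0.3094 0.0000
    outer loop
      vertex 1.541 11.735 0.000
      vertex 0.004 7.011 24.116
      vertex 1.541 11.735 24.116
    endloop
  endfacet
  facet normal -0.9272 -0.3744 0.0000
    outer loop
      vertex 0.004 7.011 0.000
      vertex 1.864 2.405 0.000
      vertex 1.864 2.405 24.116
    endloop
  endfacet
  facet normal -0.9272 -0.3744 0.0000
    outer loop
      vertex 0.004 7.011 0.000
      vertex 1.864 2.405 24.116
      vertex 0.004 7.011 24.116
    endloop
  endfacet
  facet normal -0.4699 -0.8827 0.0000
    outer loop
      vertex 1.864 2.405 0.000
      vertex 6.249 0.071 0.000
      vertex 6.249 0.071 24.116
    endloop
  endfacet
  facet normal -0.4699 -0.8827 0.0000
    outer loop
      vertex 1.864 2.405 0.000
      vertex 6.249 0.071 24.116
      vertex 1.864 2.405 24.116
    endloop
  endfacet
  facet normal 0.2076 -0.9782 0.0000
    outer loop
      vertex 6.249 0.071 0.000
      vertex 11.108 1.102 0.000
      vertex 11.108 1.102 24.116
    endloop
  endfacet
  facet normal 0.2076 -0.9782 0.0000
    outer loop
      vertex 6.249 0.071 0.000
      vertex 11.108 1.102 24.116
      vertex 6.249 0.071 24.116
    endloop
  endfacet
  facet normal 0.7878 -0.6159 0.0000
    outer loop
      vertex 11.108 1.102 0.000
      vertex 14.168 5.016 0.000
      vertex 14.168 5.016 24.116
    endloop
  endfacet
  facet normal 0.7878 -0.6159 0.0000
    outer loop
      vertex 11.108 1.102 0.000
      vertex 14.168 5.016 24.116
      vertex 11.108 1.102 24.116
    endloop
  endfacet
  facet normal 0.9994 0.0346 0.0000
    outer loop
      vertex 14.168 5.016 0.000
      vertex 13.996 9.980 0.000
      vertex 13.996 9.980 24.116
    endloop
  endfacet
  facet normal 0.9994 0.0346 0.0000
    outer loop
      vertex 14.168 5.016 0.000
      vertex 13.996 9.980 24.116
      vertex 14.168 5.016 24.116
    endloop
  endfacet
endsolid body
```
; perimeter-only toolpath
G21 ; units = mm
G90 ; absolute positioning
G28 ; home
; layer 1
G0 Z6.029
G0 X13.996 Y9.980
G1 X10.674 Y13.673
G1 X5.755 Y14.366
G1 X1.541 Y11.735
G1 X0.004 Y7.011
G1 X1.864 Y2.405
G1 X6.249 Y0.071
G1 X11.108 Y1.102
G1 X14.168 Y5.016
G1 X13.996 Y9.980
; layer 2
G0 Z12.058
G0 X13.996 Y9.980
G1 X10.674 Y13.673
G1 X5.755 Y14.366
G1 X1.541 Y11.735
G1 X0.004 Y7.011
G1 X1.864 Y2.405
G1 X6.249 Y0.071
G1 X11.108 Y1.102
G1 X14.168 Y5.016
G1 X13.996 Y9.980
; layer 3
G0 Z18.087
G0 X13.996 Y9.980
G1 X10.674 Y13.673
G1 X5.755 Y14.366
G1 X1.541 Y11.735
G1 X0.004 Y7.011
G1 X1.864 Y2.405
G1 X6.249 Y0.071
G1 X11.108 Y1.102
G1 X14.168 Y5.016
G1 X13.996 Y9.980
; layer 4
G0 Z24.116
G0 X13.996 Y9.980
G1 X10.674 Y13.673
G1 X5.755 Y14.366
G1 X1.541 Y11.735
G1 X0.004 Y7.011
G1 X1.864 Y2.405
G1 X6.249 Y0.071
G1 X11.108 Y1.102
G1 X14.168 Y5.016
G1 X13.996 Y9.980
M2 ; end

The solid is a regular 9-sided prism (a cylinder approximated with 9 flat sides), circumscribed radius ≈ 7.26 mm, height ≈ 24.1 mm. Slicing at Δz = 6.029 mm — 4 equal slices spanning the solid's height, so layer i sits at z = i·h/4 — gives 4 non-empty perimeters. Each is a 9-segment closed polygon; G0 lifts to the layer z and rapids to the start vertex, then G1 traces the edges.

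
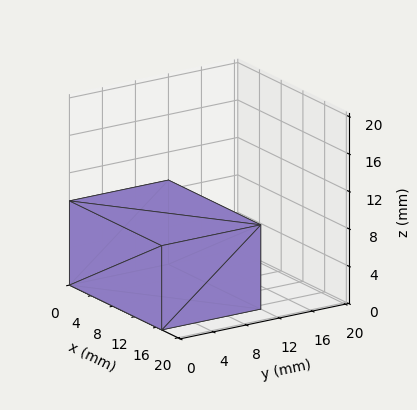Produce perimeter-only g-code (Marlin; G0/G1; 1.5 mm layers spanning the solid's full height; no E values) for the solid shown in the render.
Reading the render: the shape is a rectangular box, roughly 17 × 12 mm footprint and 9 mm tall (dimensions read to the nearest mm from the axis ticks). For the g-code, the solid's height is divided into equal slices at the stated Δz and each level perimeter traced with G1 moves after a G0 lift.

; perimeter-only toolpath
G21 ; units = mm
G90 ; absolute positioning
G28 ; home
; layer 1
G0 Z1.5
G0 X0.0 Y0.0
G1 X17.0 Y0.0
G1 X17.0 Y12.0
G1 X0.0 Y12.0
G1 X0.0 Y0.0
; layer 2
G0 Z3.0
G0 X0.0 Y0.0
G1 X17.0 Y0.0
G1 X17.0 Y12.0
G1 X0.0 Y12.0
G1 X0.0 Y0.0
; layer 3
G0 Z4.5
G0 X0.0 Y0.0
G1 X17.0 Y0.0
G1 X17.0 Y12.0
G1 X0.0 Y12.0
G1 X0.0 Y0.0
; layer 4
G0 Z6.0
G0 X0.0 Y0.0
G1 X17.0 Y0.0
G1 X17.0 Y12.0
G1 X0.0 Y12.0
G1 X0.0 Y0.0
; layer 5
G0 Z7.5
G0 X0.0 Y0.0
G1 X17.0 Y0.0
G1 X17.0 Y12.0
G1 X0.0 Y12.0
G1 X0.0 Y0.0
; layer 6
G0 Z9.0
G0 X0.0 Y0.0
G1 X17.0 Y0.0
G1 X17.0 Y12.0
G1 X0.0 Y12.0
G1 X0.0 Y0.0
M2 ; end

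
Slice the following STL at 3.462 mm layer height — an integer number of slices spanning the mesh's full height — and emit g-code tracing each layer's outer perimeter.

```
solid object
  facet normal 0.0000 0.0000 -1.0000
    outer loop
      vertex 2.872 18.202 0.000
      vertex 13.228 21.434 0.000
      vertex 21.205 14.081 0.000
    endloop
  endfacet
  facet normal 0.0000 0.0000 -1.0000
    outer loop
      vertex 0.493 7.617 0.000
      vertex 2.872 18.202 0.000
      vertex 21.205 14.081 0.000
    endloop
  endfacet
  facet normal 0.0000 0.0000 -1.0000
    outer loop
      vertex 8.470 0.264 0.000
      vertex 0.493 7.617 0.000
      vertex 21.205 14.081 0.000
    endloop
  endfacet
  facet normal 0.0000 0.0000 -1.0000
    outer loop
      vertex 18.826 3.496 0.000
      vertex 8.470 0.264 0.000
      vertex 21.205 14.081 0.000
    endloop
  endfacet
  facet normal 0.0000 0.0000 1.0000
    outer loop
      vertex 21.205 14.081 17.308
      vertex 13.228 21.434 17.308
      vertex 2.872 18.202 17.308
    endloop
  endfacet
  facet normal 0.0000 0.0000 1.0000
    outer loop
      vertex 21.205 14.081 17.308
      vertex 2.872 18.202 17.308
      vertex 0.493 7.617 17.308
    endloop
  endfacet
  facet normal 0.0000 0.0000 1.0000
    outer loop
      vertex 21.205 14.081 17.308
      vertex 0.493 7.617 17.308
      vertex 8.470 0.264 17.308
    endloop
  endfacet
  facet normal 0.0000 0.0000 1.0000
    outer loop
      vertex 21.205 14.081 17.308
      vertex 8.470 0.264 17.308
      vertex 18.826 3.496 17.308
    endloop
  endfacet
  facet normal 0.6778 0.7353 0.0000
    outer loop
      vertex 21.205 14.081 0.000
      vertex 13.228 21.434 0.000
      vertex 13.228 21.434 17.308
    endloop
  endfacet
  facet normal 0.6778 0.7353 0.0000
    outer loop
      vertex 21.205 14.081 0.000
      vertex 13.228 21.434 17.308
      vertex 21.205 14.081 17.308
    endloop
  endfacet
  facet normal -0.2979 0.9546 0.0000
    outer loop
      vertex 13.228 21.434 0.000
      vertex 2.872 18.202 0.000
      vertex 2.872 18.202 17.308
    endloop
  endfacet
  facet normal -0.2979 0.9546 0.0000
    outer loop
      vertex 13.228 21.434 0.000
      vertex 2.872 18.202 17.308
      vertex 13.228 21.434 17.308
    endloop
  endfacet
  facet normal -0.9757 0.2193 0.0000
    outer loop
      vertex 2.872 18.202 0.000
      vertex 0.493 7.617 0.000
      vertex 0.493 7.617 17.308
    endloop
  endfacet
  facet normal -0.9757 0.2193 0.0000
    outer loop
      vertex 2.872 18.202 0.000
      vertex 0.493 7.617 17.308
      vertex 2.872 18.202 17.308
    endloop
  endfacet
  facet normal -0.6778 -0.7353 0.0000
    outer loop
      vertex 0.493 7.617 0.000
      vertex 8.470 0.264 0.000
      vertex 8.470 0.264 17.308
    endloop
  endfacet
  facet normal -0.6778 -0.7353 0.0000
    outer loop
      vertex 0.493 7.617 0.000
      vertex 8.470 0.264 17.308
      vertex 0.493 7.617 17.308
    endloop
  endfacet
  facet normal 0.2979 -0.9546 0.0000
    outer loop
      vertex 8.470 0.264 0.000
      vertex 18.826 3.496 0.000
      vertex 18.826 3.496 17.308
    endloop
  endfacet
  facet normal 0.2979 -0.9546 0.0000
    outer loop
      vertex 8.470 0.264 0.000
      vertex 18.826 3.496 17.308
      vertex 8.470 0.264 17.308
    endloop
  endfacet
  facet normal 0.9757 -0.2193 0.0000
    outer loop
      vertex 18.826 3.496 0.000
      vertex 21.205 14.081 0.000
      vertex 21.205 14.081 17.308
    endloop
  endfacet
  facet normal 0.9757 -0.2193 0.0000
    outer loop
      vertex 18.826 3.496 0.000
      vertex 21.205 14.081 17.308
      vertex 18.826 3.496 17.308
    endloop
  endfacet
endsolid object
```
; perimeter-only toolpath
G21 ; units = mm
G90 ; absolute positioning
G28 ; home
; layer 1
G0 Z3.462
G0 X21.205 Y14.081
G1 X13.228 Y21.434
G1 X2.872 Y18.202
G1 X0.493 Y7.617
G1 X8.470 Y0.264
G1 X18.826 Y3.496
G1 X21.205 Y14.081
; layer 2
G0 Z6.923
G0 X21.205 Y14.081
G1 X13.228 Y21.434
G1 X2.872 Y18.202
G1 X0.493 Y7.617
G1 X8.470 Y0.264
G1 X18.826 Y3.496
G1 X21.205 Y14.081
; layer 3
G0 Z10.385
G0 X21.205 Y14.081
G1 X13.228 Y21.434
G1 X2.872 Y18.202
G1 X0.493 Y7.617
G1 X8.470 Y0.264
G1 X18.826 Y3.496
G1 X21.205 Y14.081
; layer 4
G0 Z13.846
G0 X21.205 Y14.081
G1 X13.228 Y21.434
G1 X2.872 Y18.202
G1 X0.493 Y7.617
G1 X8.470 Y0.264
G1 X18.826 Y3.496
G1 X21.205 Y14.081
; layer 5
G0 Z17.308
G0 X21.205 Y14.081
G1 X13.228 Y21.434
G1 X2.872 Y18.202
G1 X0.493 Y7.617
G1 X8.470 Y0.264
G1 X18.826 Y3.496
G1 X21.205 Y14.081
M2 ; end

The solid is a regular 6-sided prism (a cylinder approximated with 6 flat sides), circumscribed radius ≈ 10.8 mm, height ≈ 17.3 mm. Slicing at Δz = 3.462 mm — 5 equal slices spanning the solid's height, so layer i sits at z = i·h/5 — gives 5 non-empty perimeters. Each is a 6-segment closed polygon; G0 lifts to the layer z and rapids to the start vertex, then G1 traces the edges.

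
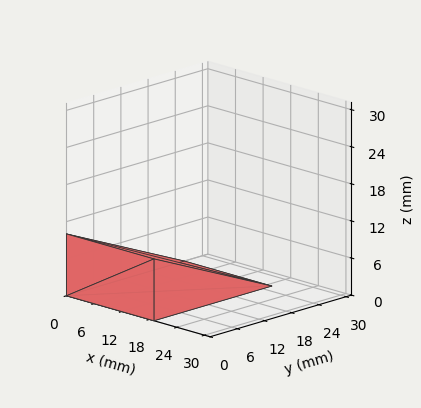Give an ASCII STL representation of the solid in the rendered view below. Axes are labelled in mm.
Reading the render: the shape is a wedge (ramp): 19 × 26 mm base, rising to 10 mm along the y=0 edge and sloping linearly to z=0 at y=26 (dimensions read to the nearest mm from the axis ticks). For the STL, each face is triangulated and given an outward normal.

solid part
  facet normal 0.0000 0.0000 -1.0000
    outer loop
      vertex 19.0 26.0 0.0
      vertex 19.0 0.0 0.0
      vertex 0.0 0.0 0.0
    endloop
  endfacet
  facet normal 0.0000 0.0000 -1.0000
    outer loop
      vertex 0.0 26.0 0.0
      vertex 19.0 26.0 0.0
      vertex 0.0 0.0 0.0
    endloop
  endfacet
  facet normal 0.0000 -1.0000 0.0000
    outer loop
      vertex 0.0 0.0 0.0
      vertex 19.0 0.0 0.0
      vertex 19.0 0.0 10.0
    endloop
  endfacet
  facet normal 0.0000 -1.0000 0.0000
    outer loop
      vertex 0.0 0.0 0.0
      vertex 19.0 0.0 10.0
      vertex 0.0 0.0 10.0
    endloop
  endfacet
  facet normal 0.0000 0.3590 0.9333
    outer loop
      vertex 0.0 0.0 10.0
      vertex 19.0 0.0 10.0
      vertex 19.0 26.0 0.0
    endloop
  endfacet
  facet normal 0.0000 0.3590 0.9333
    outer loop
      vertex 0.0 0.0 10.0
      vertex 19.0 26.0 0.0
      vertex 0.0 26.0 0.0
    endloop
  endfacet
  facet normal -1.0000 0.0000 0.0000
    outer loop
      vertex 0.0 0.0 10.0
      vertex 0.0 26.0 0.0
      vertex 0.0 0.0 0.0
    endloop
  endfacet
  facet normal 1.0000 0.0000 0.0000
    outer loop
      vertex 19.0 0.0 0.0
      vertex 19.0 26.0 0.0
      vertex 19.0 0.0 10.0
    endloop
  endfacet
endsolid part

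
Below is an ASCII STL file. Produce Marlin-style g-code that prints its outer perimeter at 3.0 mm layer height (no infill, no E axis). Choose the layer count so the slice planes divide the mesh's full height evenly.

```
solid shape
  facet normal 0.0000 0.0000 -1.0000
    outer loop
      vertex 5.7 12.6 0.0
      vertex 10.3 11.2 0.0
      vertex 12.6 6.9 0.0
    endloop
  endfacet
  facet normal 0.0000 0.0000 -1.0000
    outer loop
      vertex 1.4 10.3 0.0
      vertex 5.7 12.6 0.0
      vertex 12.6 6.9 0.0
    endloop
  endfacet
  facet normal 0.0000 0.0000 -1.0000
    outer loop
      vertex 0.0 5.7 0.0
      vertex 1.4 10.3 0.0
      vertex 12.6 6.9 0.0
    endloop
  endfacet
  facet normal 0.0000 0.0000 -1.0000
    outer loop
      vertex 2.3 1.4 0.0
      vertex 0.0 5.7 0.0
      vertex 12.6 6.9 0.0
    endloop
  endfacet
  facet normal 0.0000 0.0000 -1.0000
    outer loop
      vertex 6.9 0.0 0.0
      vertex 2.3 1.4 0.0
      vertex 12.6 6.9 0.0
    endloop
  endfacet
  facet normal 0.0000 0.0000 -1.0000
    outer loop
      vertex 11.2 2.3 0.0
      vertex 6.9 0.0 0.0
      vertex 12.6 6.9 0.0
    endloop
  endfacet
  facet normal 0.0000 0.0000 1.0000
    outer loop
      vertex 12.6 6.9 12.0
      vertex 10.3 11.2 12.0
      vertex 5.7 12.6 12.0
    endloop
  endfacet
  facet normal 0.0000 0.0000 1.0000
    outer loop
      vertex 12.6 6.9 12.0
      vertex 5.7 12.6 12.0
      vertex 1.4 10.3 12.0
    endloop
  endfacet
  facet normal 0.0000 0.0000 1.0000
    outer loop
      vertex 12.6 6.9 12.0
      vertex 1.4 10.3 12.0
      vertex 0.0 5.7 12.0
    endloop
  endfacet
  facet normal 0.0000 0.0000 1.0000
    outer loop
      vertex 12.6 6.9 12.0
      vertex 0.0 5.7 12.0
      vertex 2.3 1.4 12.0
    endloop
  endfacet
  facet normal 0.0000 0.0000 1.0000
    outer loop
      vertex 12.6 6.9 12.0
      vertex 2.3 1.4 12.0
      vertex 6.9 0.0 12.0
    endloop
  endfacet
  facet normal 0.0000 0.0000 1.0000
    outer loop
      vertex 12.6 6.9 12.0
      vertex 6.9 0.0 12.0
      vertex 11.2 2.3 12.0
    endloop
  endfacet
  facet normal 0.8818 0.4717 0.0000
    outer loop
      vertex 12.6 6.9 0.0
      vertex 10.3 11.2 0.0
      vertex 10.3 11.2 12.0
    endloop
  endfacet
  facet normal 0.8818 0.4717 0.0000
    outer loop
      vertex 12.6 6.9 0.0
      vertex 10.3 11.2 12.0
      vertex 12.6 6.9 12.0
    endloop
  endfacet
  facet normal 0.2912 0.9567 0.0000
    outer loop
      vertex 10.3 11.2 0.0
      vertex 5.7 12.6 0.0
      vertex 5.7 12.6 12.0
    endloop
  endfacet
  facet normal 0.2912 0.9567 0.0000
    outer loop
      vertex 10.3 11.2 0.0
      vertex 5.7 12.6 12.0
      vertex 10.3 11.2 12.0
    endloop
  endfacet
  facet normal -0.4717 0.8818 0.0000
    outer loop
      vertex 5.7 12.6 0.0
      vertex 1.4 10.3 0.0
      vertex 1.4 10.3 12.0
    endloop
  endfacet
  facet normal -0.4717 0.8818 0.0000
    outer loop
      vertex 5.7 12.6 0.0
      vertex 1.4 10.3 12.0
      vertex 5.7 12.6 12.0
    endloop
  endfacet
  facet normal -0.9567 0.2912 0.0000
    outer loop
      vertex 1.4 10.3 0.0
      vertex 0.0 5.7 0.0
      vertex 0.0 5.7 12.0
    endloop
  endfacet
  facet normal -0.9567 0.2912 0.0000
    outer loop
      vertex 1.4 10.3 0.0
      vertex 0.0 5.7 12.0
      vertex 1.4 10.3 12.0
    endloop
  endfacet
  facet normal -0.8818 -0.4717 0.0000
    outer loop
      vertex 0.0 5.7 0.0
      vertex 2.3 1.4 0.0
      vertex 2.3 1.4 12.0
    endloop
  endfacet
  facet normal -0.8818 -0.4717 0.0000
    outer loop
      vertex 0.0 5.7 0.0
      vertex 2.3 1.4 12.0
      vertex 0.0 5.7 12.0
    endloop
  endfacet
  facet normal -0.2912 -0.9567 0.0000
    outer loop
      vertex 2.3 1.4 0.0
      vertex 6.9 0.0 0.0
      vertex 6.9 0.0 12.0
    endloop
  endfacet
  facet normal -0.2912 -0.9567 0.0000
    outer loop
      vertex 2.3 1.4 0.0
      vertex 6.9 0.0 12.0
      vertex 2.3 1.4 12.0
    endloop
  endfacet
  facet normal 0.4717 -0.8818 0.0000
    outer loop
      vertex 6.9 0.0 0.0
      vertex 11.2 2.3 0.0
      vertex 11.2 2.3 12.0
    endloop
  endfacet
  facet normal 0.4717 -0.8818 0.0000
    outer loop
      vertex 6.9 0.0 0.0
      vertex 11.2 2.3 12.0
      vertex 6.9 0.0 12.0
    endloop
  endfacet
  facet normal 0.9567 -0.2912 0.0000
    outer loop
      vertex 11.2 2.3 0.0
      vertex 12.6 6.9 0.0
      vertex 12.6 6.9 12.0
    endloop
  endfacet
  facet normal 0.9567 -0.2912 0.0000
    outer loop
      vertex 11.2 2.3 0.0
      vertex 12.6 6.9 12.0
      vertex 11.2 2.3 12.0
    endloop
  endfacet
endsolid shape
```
; perimeter-only toolpath
G21 ; units = mm
G90 ; absolute positioning
G28 ; home
; layer 1
G0 Z3.0
G0 X12.6 Y6.9
G1 X10.3 Y11.2
G1 X5.7 Y12.6
G1 X1.4 Y10.3
G1 X0.0 Y5.7
G1 X2.3 Y1.4
G1 X6.9 Y0.0
G1 X11.2 Y2.3
G1 X12.6 Y6.9
; layer 2
G0 Z6.0
G0 X12.6 Y6.9
G1 X10.3 Y11.2
G1 X5.7 Y12.6
G1 X1.4 Y10.3
G1 X0.0 Y5.7
G1 X2.3 Y1.4
G1 X6.9 Y0.0
G1 X11.2 Y2.3
G1 X12.6 Y6.9
; layer 3
G0 Z9.0
G0 X12.6 Y6.9
G1 X10.3 Y11.2
G1 X5.7 Y12.6
G1 X1.4 Y10.3
G1 X0.0 Y5.7
G1 X2.3 Y1.4
G1 X6.9 Y0.0
G1 X11.2 Y2.3
G1 X12.6 Y6.9
; layer 4
G0 Z12.0
G0 X12.6 Y6.9
G1 X10.3 Y11.2
G1 X5.7 Y12.6
G1 X1.4 Y10.3
G1 X0.0 Y5.7
G1 X2.3 Y1.4
G1 X6.9 Y0.0
G1 X11.2 Y2.3
G1 X12.6 Y6.9
M2 ; end

The solid is a regular 8-sided prism (a cylinder approximated with 8 flat sides), circumscribed radius ≈ 6.3 mm, height ≈ 12 mm. Slicing at Δz = 3.0 mm — 4 equal slices spanning the solid's height, so layer i sits at z = i·h/4 — gives 4 non-empty perimeters. Each is a 8-segment closed polygon; G0 lifts to the layer z and rapids to the start vertex, then G1 traces the edges.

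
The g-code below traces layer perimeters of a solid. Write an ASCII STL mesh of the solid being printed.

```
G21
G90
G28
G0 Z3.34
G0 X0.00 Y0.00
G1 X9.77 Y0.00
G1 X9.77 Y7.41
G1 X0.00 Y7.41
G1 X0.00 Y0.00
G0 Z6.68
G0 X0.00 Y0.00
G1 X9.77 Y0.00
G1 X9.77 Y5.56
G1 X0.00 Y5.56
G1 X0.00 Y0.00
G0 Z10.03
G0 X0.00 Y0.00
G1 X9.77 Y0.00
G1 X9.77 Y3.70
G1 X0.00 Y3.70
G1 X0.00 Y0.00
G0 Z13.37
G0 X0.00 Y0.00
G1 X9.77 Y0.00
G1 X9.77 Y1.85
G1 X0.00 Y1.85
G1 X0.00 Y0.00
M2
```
solid part
  facet normal 0.0000 0.0000 -1.0000
    outer loop
      vertex 9.77 9.26 0.00
      vertex 9.77 0.00 0.00
      vertex 0.00 0.00 0.00
    endloop
  endfacet
  facet normal 0.0000 0.0000 -1.0000
    outer loop
      vertex 0.00 9.26 0.00
      vertex 9.77 9.26 0.00
      vertex 0.00 0.00 0.00
    endloop
  endfacet
  facet normal 0.0000 -1.0000 0.0000
    outer loop
      vertex 0.00 0.00 0.00
      vertex 9.77 0.00 0.00
      vertex 9.77 0.00 16.71
    endloop
  endfacet
  facet normal 0.0000 -1.0000 0.0000
    outer loop
      vertex 0.00 0.00 0.00
      vertex 9.77 0.00 16.71
      vertex 0.00 0.00 16.71
    endloop
  endfacet
  facet normal 0.0000 0.8747 0.4847
    outer loop
      vertex 0.00 0.00 16.71
      vertex 9.77 0.00 16.71
      vertex 9.77 9.26 0.00
    endloop
  endfacet
  facet normal 0.0000 0.8747 0.4847
    outer loop
      vertex 0.00 0.00 16.71
      vertex 9.77 9.26 0.00
      vertex 0.00 9.26 0.00
    endloop
  endfacet
  facet normal -1.0000 0.0000 0.0000
    outer loop
      vertex 0.00 0.00 16.71
      vertex 0.00 9.26 0.00
      vertex 0.00 0.00 0.00
    endloop
  endfacet
  facet normal 1.0000 0.0000 0.0000
    outer loop
      vertex 9.77 0.00 0.00
      vertex 9.77 9.26 0.00
      vertex 9.77 0.00 16.71
    endloop
  endfacet
endsolid part

The G0 Z moves step by Δz≈3.34 mm. The G1 loops shrink linearly with z, so the solid tapers from its base footprint up to z≈16.7. Closing with a flat bottom cap and the tapered top and triangulating gives 8 facets — a wedge (ramp): 9.77 × 9.26 mm base, rising to 16.7 mm along the y=0 edge and sloping linearly to z=0 at y=9.26.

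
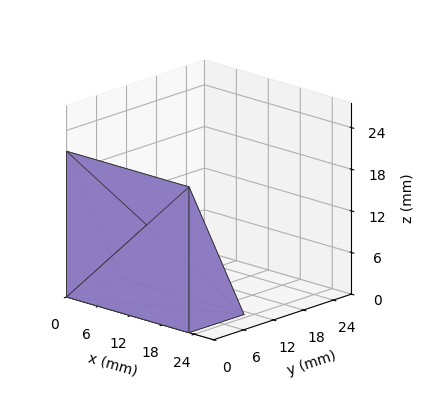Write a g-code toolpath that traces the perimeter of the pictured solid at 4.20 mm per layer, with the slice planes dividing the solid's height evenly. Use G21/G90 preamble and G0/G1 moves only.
Reading the render: the shape is a wedge (ramp): 23 × 11 mm base, rising to 21 mm along the y=0 edge and sloping linearly to z=0 at y=11 (dimensions read to the nearest mm from the axis ticks). For the g-code, the solid's height is divided into equal slices at the stated Δz and each level perimeter traced with G1 moves after a G0 lift.

; perimeter-only toolpath
G21 ; units = mm
G90 ; absolute positioning
G28 ; home
; layer 1
G0 Z4.20
G0 X0.00 Y0.00
G1 X23.00 Y0.00
G1 X23.00 Y8.80
G1 X0.00 Y8.80
G1 X0.00 Y0.00
; layer 2
G0 Z8.40
G0 X0.00 Y0.00
G1 X23.00 Y0.00
G1 X23.00 Y6.60
G1 X0.00 Y6.60
G1 X0.00 Y0.00
; layer 3
G0 Z12.60
G0 X0.00 Y0.00
G1 X23.00 Y0.00
G1 X23.00 Y4.40
G1 X0.00 Y4.40
G1 X0.00 Y0.00
; layer 4
G0 Z16.80
G0 X0.00 Y0.00
G1 X23.00 Y0.00
G1 X23.00 Y2.20
G1 X0.00 Y2.20
G1 X0.00 Y0.00
M2 ; end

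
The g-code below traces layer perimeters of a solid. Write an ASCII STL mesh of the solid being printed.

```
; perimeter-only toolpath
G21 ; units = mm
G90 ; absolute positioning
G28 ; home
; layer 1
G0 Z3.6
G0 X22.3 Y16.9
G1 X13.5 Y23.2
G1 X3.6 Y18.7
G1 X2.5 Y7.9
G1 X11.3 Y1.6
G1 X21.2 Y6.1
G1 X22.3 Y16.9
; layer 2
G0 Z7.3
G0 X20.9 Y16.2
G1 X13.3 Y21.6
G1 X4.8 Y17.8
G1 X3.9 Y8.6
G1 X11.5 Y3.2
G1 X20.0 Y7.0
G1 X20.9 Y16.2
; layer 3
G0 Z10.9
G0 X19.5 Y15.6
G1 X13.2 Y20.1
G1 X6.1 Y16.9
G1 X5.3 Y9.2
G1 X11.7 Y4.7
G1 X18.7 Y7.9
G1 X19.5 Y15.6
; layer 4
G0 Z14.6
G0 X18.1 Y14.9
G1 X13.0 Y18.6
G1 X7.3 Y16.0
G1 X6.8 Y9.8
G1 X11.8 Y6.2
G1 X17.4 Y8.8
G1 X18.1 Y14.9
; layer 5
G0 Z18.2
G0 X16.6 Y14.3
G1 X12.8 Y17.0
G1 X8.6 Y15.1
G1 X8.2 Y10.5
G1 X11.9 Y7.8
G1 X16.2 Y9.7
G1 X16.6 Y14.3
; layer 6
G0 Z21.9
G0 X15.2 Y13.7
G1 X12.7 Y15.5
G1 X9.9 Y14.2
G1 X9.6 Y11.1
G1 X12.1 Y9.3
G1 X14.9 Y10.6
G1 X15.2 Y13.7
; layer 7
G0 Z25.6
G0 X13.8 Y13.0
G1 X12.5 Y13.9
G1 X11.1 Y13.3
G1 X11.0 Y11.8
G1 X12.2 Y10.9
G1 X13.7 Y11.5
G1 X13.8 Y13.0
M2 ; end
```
solid part
  facet normal 0.0000 0.0000 -1.0000
    outer loop
      vertex 2.3 19.6 0.0
      vertex 13.6 24.7 0.0
      vertex 23.7 17.5 0.0
    endloop
  endfacet
  facet normal 0.0000 0.0000 -1.0000
    outer loop
      vertex 1.1 7.3 0.0
      vertex 2.3 19.6 0.0
      vertex 23.7 17.5 0.0
    endloop
  endfacet
  facet normal 0.0000 0.0000 -1.0000
    outer loop
      vertex 11.2 0.1 0.0
      vertex 1.1 7.3 0.0
      vertex 23.7 17.5 0.0
    endloop
  endfacet
  facet normal 0.0000 0.0000 -1.0000
    outer loop
      vertex 22.5 5.2 0.0
      vertex 11.2 0.1 0.0
      vertex 23.7 17.5 0.0
    endloop
  endfacet
  facet normal 0.5450 0.7645 0.3444
    outer loop
      vertex 23.7 17.5 0.0
      vertex 13.6 24.7 0.0
      vertex 12.4 12.4 29.2
    endloop
  endfacet
  facet normal -0.3862 0.8557 0.3446
    outer loop
      vertex 13.6 24.7 0.0
      vertex 2.3 19.6 0.0
      vertex 12.4 12.4 29.2
    endloop
  endfacet
  facet normal -0.9340 0.0911 0.3455
    outer loop
      vertex 2.3 19.6 0.0
      vertex 1.1 7.3 0.0
      vertex 12.4 12.4 29.2
    endloop
  endfacet
  facet normal -0.5450 -0.7645 0.3444
    outer loop
      vertex 1.1 7.3 0.0
      vertex 11.2 0.1 0.0
      vertex 12.4 12.4 29.2
    endloop
  endfacet
  facet normal 0.3862 -0.8557 0.3446
    outer loop
      vertex 11.2 0.1 0.0
      vertex 22.5 5.2 0.0
      vertex 12.4 12.4 29.2
    endloop
  endfacet
  facet normal 0.9340 -0.0911 0.3455
    outer loop
      vertex 22.5 5.2 0.0
      vertex 23.7 17.5 0.0
      vertex 12.4 12.4 29.2
    endloop
  endfacet
endsolid part

The G0 Z moves step by Δz≈3.6 mm. The G1 loops shrink linearly with z, so the solid tapers from its base footprint up to z≈29.2. Closing with a flat bottom cap and the tapered top and triangulating gives 10 facets — a regular 6-sided pyramid, base circumscribed radius ≈ 12.4 mm, apex at z ≈ 29.2 mm.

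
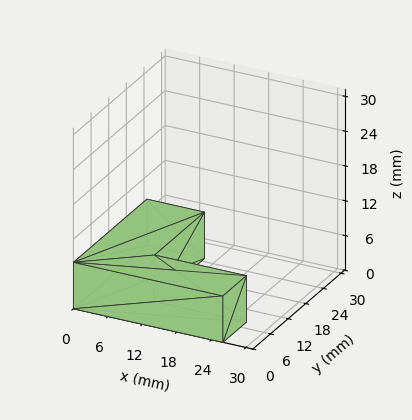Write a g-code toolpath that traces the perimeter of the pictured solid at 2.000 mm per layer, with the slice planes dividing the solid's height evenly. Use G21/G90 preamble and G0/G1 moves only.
Reading the render: the shape is an L-shaped prism: outer 26 × 25 mm, arm thicknesses ≈ 8 mm (horizontal) and 10 mm (vertical), extruded 8 mm in z (dimensions read to the nearest mm from the axis ticks). For the g-code, the solid's height is divided into equal slices at the stated Δz and each level perimeter traced with G1 moves after a G0 lift.

; perimeter-only toolpath
G21 ; units = mm
G90 ; absolute positioning
G28 ; home
; layer 1
G0 Z2.000
G0 X0.000 Y0.000
G1 X26.000 Y0.000
G1 X26.000 Y8.000
G1 X10.000 Y8.000
G1 X10.000 Y25.000
G1 X0.000 Y25.000
G1 X0.000 Y0.000
; layer 2
G0 Z4.000
G0 X0.000 Y0.000
G1 X26.000 Y0.000
G1 X26.000 Y8.000
G1 X10.000 Y8.000
G1 X10.000 Y25.000
G1 X0.000 Y25.000
G1 X0.000 Y0.000
; layer 3
G0 Z6.000
G0 X0.000 Y0.000
G1 X26.000 Y0.000
G1 X26.000 Y8.000
G1 X10.000 Y8.000
G1 X10.000 Y25.000
G1 X0.000 Y25.000
G1 X0.000 Y0.000
; layer 4
G0 Z8.000
G0 X0.000 Y0.000
G1 X26.000 Y0.000
G1 X26.000 Y8.000
G1 X10.000 Y8.000
G1 X10.000 Y25.000
G1 X0.000 Y25.000
G1 X0.000 Y0.000
M2 ; end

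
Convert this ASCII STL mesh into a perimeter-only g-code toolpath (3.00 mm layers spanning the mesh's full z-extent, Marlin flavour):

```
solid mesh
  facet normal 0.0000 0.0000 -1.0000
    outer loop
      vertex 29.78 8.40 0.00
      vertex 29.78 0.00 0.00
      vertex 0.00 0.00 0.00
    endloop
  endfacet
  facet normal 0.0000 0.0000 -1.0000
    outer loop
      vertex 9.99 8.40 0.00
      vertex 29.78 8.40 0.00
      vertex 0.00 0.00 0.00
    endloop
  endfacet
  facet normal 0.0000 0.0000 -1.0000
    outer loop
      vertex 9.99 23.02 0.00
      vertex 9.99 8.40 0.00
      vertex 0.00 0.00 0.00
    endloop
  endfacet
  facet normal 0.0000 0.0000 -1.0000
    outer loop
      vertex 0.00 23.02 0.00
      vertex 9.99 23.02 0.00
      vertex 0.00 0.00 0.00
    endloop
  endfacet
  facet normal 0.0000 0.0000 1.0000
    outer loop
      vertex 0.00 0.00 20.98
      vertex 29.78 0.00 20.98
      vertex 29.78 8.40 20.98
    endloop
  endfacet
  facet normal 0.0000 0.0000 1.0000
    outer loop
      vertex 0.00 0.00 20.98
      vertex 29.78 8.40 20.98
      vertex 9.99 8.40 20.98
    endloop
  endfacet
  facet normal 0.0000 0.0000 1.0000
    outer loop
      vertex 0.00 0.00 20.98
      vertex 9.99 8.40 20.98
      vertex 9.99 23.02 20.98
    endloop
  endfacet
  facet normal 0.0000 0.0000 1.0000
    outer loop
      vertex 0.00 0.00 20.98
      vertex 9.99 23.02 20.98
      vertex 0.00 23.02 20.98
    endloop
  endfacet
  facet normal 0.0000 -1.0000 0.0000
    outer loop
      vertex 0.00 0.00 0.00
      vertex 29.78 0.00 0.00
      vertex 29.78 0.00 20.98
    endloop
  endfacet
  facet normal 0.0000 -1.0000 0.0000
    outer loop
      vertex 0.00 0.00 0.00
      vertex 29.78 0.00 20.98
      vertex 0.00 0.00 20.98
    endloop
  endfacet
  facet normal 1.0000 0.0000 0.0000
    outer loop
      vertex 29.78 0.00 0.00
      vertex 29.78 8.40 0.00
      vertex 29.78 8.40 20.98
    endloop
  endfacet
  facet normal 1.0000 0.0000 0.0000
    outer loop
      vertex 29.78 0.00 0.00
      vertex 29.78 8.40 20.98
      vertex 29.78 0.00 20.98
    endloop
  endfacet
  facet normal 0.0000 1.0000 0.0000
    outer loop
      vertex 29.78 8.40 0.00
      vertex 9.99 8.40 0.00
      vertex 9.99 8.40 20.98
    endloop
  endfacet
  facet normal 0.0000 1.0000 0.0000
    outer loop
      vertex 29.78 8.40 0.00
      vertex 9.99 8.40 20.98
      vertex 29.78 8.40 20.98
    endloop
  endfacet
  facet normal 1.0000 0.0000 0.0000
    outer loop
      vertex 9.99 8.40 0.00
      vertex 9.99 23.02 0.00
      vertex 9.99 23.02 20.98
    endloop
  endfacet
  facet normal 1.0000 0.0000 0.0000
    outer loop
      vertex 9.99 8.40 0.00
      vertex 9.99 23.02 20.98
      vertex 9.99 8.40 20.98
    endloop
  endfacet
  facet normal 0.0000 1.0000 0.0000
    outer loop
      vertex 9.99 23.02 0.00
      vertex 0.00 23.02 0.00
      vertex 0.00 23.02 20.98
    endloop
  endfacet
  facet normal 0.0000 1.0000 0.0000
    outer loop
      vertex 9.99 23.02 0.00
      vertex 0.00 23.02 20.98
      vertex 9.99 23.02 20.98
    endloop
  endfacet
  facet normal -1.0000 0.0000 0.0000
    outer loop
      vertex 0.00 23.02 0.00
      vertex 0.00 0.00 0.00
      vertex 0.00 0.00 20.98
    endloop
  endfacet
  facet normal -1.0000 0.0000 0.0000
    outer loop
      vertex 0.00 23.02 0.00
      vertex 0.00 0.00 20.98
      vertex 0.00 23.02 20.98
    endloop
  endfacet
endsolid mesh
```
; perimeter-only toolpath
G21 ; units = mm
G90 ; absolute positioning
G28 ; home
; layer 1
G0 Z3.00
G0 X0.00 Y0.00
G1 X29.78 Y0.00
G1 X29.78 Y8.40
G1 X9.99 Y8.40
G1 X9.99 Y23.02
G1 X0.00 Y23.02
G1 X0.00 Y0.00
; layer 2
G0 Z5.99
G0 X0.00 Y0.00
G1 X29.78 Y0.00
G1 X29.78 Y8.40
G1 X9.99 Y8.40
G1 X9.99 Y23.02
G1 X0.00 Y23.02
G1 X0.00 Y0.00
; layer 3
G0 Z8.99
G0 X0.00 Y0.00
G1 X29.78 Y0.00
G1 X29.78 Y8.40
G1 X9.99 Y8.40
G1 X9.99 Y23.02
G1 X0.00 Y23.02
G1 X0.00 Y0.00
; layer 4
G0 Z11.99
G0 X0.00 Y0.00
G1 X29.78 Y0.00
G1 X29.78 Y8.40
G1 X9.99 Y8.40
G1 X9.99 Y23.02
G1 X0.00 Y23.02
G1 X0.00 Y0.00
; layer 5
G0 Z14.99
G0 X0.00 Y0.00
G1 X29.78 Y0.00
G1 X29.78 Y8.40
G1 X9.99 Y8.40
G1 X9.99 Y23.02
G1 X0.00 Y23.02
G1 X0.00 Y0.00
; layer 6
G0 Z17.98
G0 X0.00 Y0.00
G1 X29.78 Y0.00
G1 X29.78 Y8.40
G1 X9.99 Y8.40
G1 X9.99 Y23.02
G1 X0.00 Y23.02
G1 X0.00 Y0.00
; layer 7
G0 Z20.98
G0 X0.00 Y0.00
G1 X29.78 Y0.00
G1 X29.78 Y8.40
G1 X9.99 Y8.40
G1 X9.99 Y23.02
G1 X0.00 Y23.02
G1 X0.00 Y0.00
M2 ; end

The solid is an L-shaped prism: outer 29.8 × 23 mm, arm thicknesses ≈ 8.4 mm (horizontal) and 9.99 mm (vertical), extruded 21 mm in z. Slicing at Δz = 3.00 mm — 7 equal slices spanning the solid's height, so layer i sits at z = i·h/7 — gives 7 non-empty perimeters. Each is a 6-segment closed polygon; G0 lifts to the layer z and rapids to the start vertex, then G1 traces the edges.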